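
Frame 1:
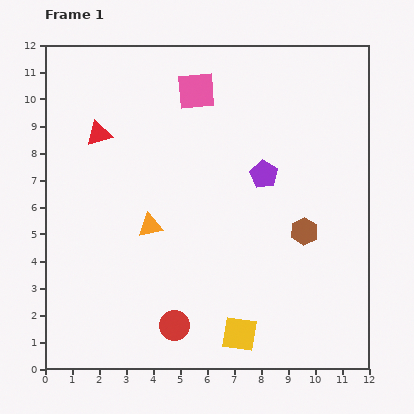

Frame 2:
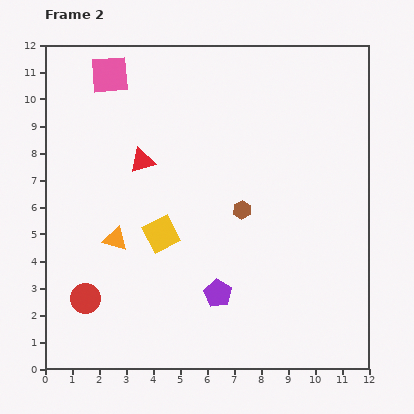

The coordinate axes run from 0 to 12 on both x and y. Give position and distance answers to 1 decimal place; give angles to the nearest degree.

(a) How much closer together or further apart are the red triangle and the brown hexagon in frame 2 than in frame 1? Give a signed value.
-4.3

Distance in frame 1: 8.4. Distance in frame 2: 4.1.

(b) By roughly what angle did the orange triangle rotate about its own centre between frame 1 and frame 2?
25° clockwise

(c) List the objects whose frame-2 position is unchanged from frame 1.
none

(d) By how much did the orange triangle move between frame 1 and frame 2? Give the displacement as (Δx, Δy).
(-1.3, -0.5)

The orange triangle was at (3.9, 5.3) in frame 1 and (2.6, 4.8) in frame 2.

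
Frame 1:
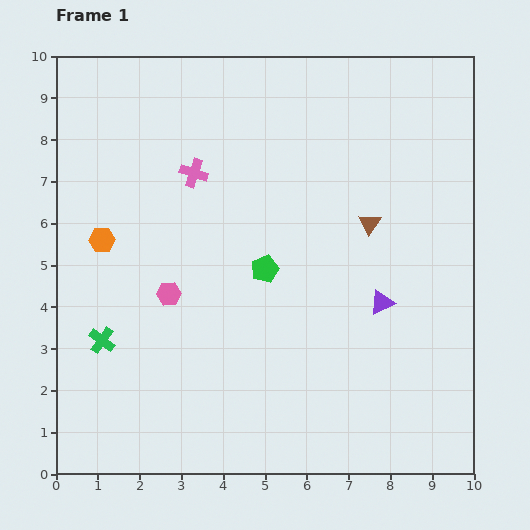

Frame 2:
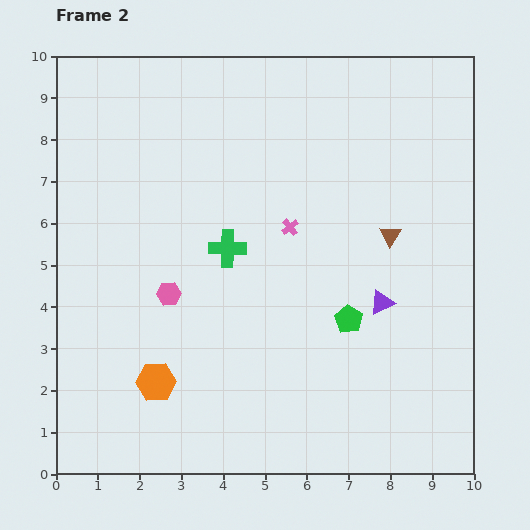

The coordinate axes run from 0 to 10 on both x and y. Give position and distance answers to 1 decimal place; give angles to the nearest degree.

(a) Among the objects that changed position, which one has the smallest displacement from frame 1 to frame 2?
the brown triangle

(moved 0.6)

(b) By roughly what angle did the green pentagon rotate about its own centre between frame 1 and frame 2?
19° counter-clockwise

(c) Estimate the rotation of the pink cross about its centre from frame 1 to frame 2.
34° clockwise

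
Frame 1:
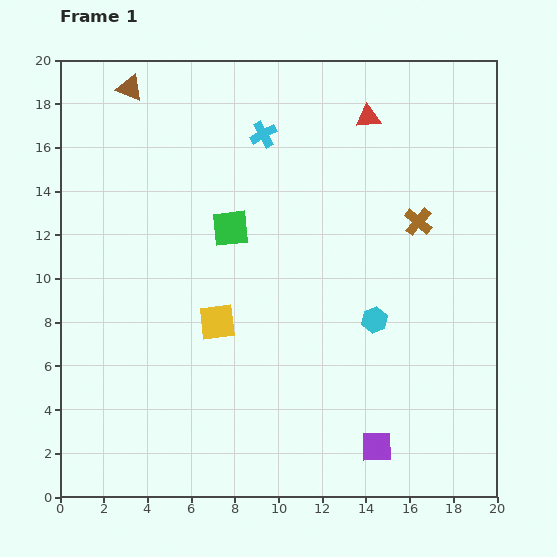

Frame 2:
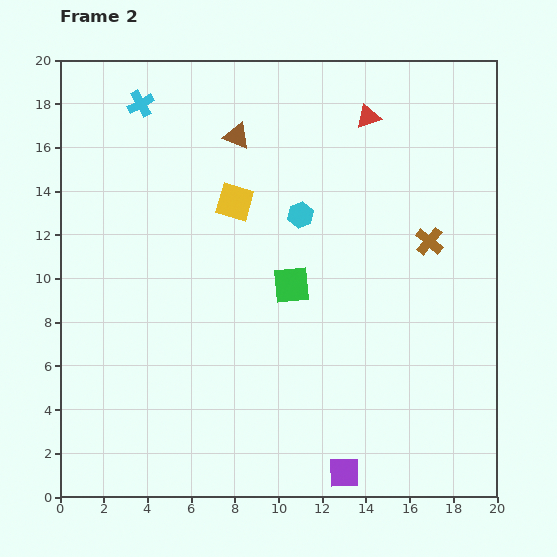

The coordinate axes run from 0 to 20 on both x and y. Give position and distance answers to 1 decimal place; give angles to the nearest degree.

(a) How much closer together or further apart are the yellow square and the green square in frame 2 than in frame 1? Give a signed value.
+0.3

Distance in frame 1: 4.3. Distance in frame 2: 4.6.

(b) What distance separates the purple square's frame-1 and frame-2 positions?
1.9

The purple square moved from (14.5, 2.3) to (13.0, 1.1), a distance of √(1.5² + 1.2²) ≈ 1.9.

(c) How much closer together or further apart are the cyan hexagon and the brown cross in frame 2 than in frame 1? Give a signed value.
+1.1

Distance in frame 1: 4.9. Distance in frame 2: 6.0.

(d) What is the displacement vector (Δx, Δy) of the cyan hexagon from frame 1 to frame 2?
(-3.4, 4.8)

The cyan hexagon was at (14.4, 8.1) in frame 1 and (11.0, 12.9) in frame 2.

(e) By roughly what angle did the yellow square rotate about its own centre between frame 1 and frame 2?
23° clockwise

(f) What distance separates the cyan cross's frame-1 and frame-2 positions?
5.8

The cyan cross moved from (9.3, 16.6) to (3.7, 18.0), a distance of √(5.6² + 1.4²) ≈ 5.8.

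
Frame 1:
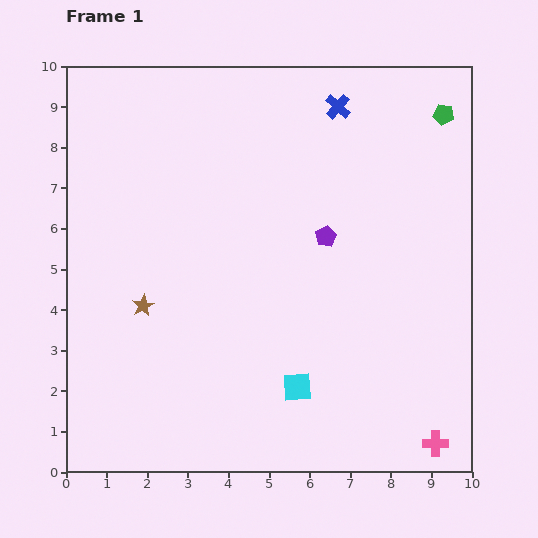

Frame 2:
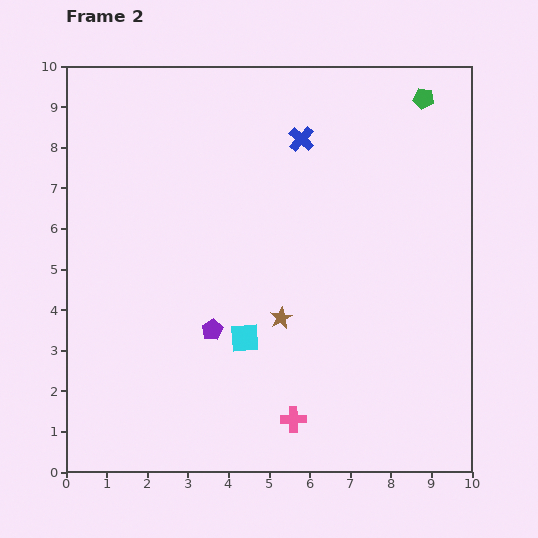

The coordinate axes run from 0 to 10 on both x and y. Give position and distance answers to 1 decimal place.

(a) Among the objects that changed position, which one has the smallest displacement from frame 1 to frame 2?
the green pentagon

(moved 0.6)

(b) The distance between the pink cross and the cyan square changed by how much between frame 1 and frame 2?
-1.4

Distance in frame 1: 3.7. Distance in frame 2: 2.3.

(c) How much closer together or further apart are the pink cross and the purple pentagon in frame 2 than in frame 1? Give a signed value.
-2.8

Distance in frame 1: 5.8. Distance in frame 2: 3.0.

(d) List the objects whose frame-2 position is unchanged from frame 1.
none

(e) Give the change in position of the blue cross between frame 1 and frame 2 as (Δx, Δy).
(-0.9, -0.8)

The blue cross was at (6.7, 9.0) in frame 1 and (5.8, 8.2) in frame 2.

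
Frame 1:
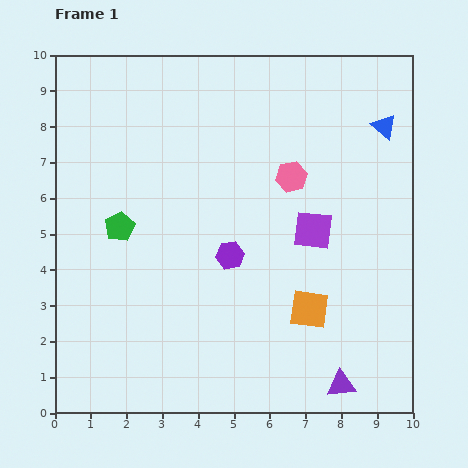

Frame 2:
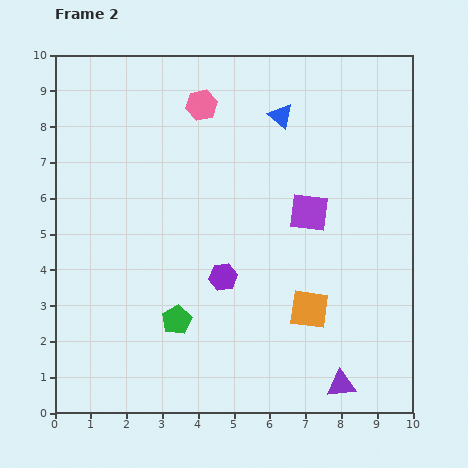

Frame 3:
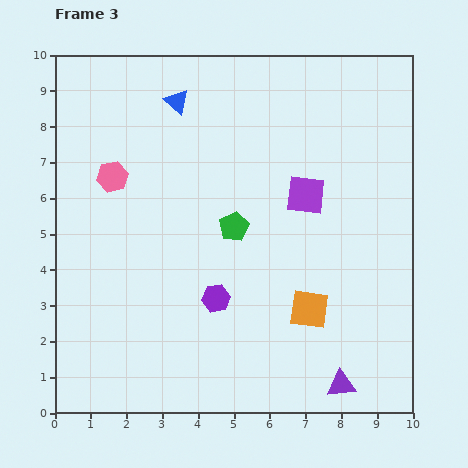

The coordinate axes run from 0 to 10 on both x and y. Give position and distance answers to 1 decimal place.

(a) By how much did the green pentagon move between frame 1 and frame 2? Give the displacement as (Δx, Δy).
(1.6, -2.6)

The green pentagon was at (1.8, 5.2) in frame 1 and (3.4, 2.6) in frame 2.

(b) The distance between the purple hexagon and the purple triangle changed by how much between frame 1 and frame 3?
-0.6

Distance in frame 1: 4.8. Distance in frame 3: 4.2.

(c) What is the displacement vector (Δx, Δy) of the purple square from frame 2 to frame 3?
(-0.1, 0.5)

The purple square was at (7.1, 5.6) in frame 2 and (7.0, 6.1) in frame 3.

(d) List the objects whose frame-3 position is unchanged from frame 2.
the purple triangle, the orange square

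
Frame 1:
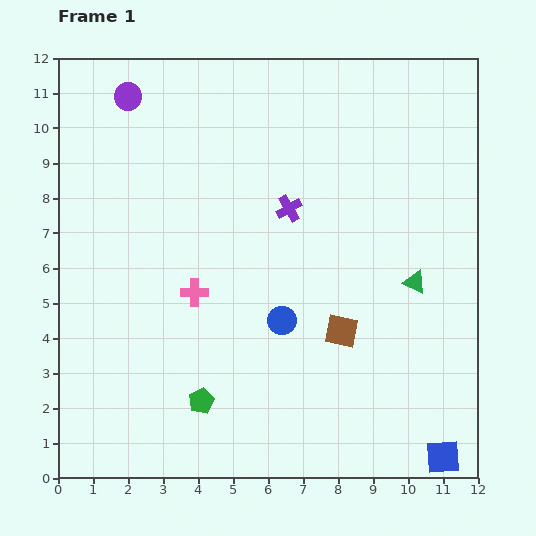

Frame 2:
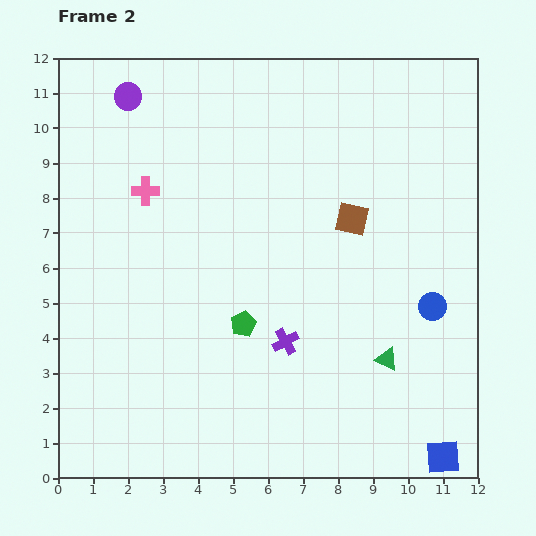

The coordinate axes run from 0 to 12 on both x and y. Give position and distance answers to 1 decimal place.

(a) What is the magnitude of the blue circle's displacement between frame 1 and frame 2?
4.3

The blue circle moved from (6.4, 4.5) to (10.7, 4.9), a distance of √(4.3² + 0.4²) ≈ 4.3.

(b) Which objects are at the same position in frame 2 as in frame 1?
the purple circle, the blue square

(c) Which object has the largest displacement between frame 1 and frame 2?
the blue circle

(moved 4.3; next 3.8)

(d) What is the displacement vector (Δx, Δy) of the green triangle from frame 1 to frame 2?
(-0.8, -2.2)

The green triangle was at (10.2, 5.6) in frame 1 and (9.4, 3.4) in frame 2.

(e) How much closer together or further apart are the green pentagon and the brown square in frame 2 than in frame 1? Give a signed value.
-0.2

Distance in frame 1: 4.5. Distance in frame 2: 4.3.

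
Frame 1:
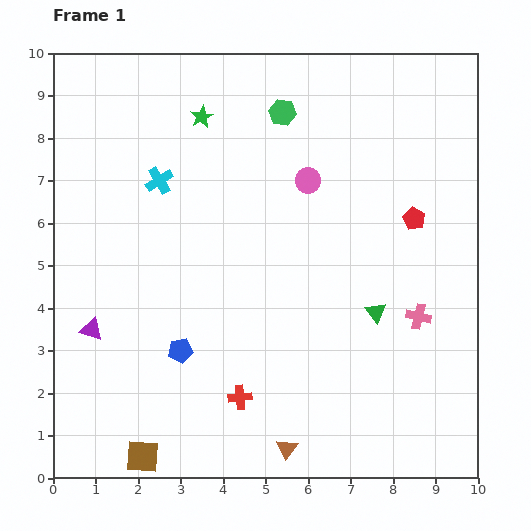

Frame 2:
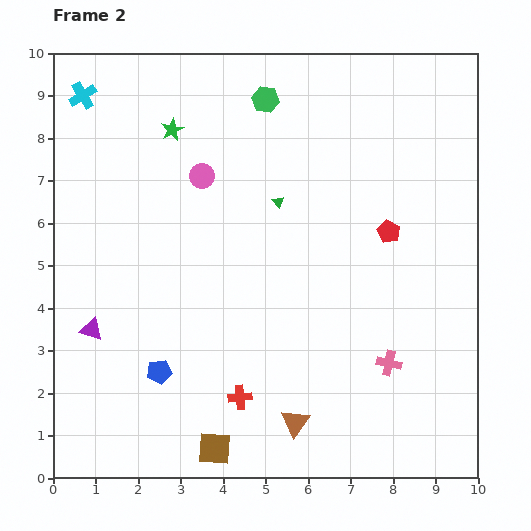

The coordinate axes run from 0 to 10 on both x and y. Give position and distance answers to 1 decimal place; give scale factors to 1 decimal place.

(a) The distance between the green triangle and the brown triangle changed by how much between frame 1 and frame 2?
+1.4

Distance in frame 1: 3.8. Distance in frame 2: 5.2.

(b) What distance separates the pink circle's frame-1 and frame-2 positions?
2.5

The pink circle moved from (6.0, 7.0) to (3.5, 7.1), a distance of √(2.5² + 0.1²) ≈ 2.5.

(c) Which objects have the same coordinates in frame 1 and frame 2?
the red cross, the purple triangle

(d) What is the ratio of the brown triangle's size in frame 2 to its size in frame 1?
1.4×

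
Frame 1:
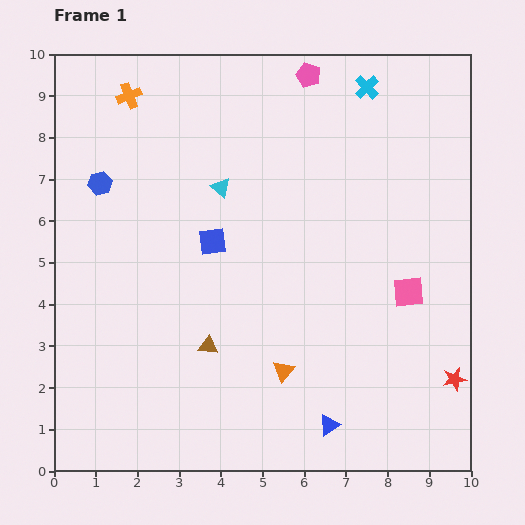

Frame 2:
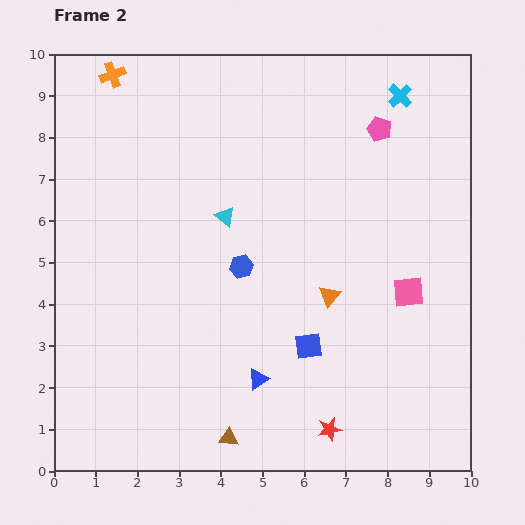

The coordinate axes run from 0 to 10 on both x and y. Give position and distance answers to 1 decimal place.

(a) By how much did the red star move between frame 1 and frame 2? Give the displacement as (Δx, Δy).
(-3.0, -1.2)

The red star was at (9.6, 2.2) in frame 1 and (6.6, 1.0) in frame 2.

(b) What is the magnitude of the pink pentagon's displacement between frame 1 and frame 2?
2.1

The pink pentagon moved from (6.1, 9.5) to (7.8, 8.2), a distance of √(1.7² + 1.3²) ≈ 2.1.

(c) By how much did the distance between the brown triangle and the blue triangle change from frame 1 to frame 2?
-1.9

Distance in frame 1: 3.5. Distance in frame 2: 1.6.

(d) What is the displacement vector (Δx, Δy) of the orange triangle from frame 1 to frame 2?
(1.1, 1.8)

The orange triangle was at (5.5, 2.4) in frame 1 and (6.6, 4.2) in frame 2.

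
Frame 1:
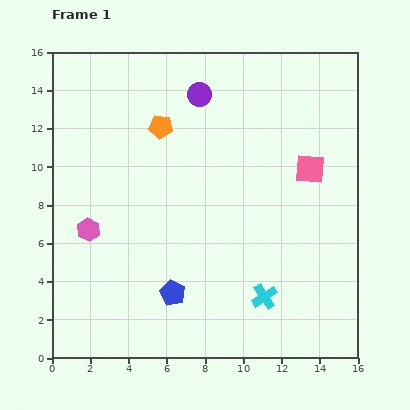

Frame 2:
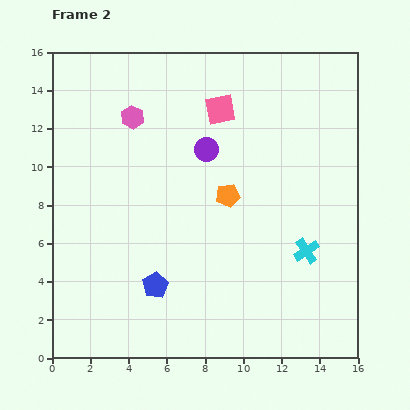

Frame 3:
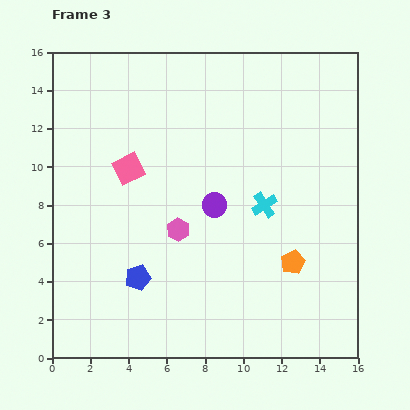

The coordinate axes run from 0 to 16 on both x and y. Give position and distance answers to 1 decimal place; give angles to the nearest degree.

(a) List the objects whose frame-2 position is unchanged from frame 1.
none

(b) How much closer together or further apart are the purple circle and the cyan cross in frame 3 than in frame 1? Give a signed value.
-8.5

Distance in frame 1: 11.1. Distance in frame 3: 2.6.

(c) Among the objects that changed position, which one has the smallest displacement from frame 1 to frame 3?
the blue pentagon

(moved 2.0)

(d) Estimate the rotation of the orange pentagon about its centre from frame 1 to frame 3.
31° counter-clockwise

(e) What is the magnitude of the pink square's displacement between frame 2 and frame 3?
5.7

The pink square moved from (8.8, 13.0) to (4.0, 9.9), a distance of √(4.8² + 3.1²) ≈ 5.7.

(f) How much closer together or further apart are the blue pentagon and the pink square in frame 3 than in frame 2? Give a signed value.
-4.1

Distance in frame 2: 9.8. Distance in frame 3: 5.7.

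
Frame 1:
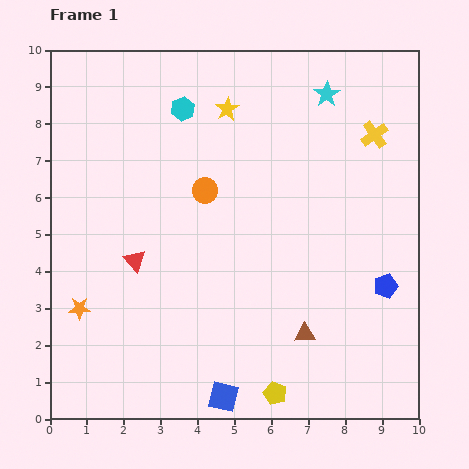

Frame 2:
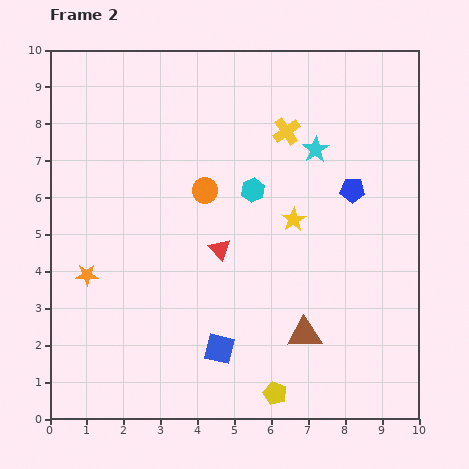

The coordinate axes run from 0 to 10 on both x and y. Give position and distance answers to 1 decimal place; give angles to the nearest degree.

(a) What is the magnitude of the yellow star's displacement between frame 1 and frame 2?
3.5

The yellow star moved from (4.8, 8.4) to (6.6, 5.4), a distance of √(1.8² + 3.0²) ≈ 3.5.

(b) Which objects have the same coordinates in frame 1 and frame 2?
the yellow pentagon, the orange circle, the brown triangle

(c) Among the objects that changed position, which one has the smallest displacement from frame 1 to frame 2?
the orange star

(moved 0.9)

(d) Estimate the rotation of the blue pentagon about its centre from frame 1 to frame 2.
20° clockwise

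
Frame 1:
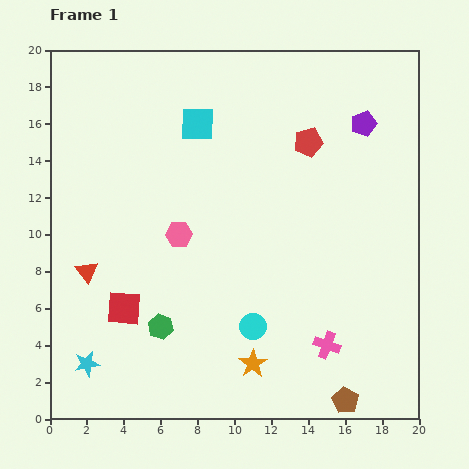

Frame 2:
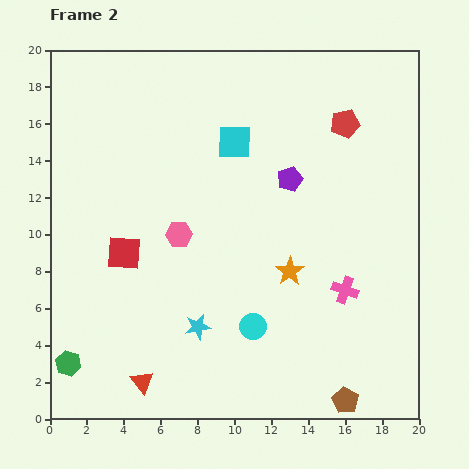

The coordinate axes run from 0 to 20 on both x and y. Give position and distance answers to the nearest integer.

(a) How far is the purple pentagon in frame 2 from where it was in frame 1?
5

The purple pentagon moved from (17, 16) to (13, 13), a distance of √(4² + 3²) ≈ 5.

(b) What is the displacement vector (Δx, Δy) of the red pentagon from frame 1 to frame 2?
(2, 1)

The red pentagon was at (14, 15) in frame 1 and (16, 16) in frame 2.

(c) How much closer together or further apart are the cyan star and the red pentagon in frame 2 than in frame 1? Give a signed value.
-3

Distance in frame 1: 17. Distance in frame 2: 14.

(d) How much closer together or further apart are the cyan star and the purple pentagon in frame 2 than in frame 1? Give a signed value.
-11

Distance in frame 1: 20. Distance in frame 2: 9.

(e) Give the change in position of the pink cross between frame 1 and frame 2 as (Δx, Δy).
(1, 3)

The pink cross was at (15, 4) in frame 1 and (16, 7) in frame 2.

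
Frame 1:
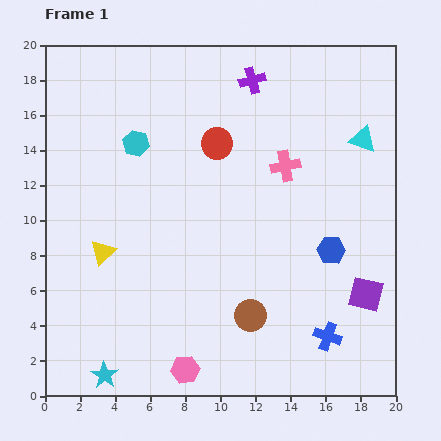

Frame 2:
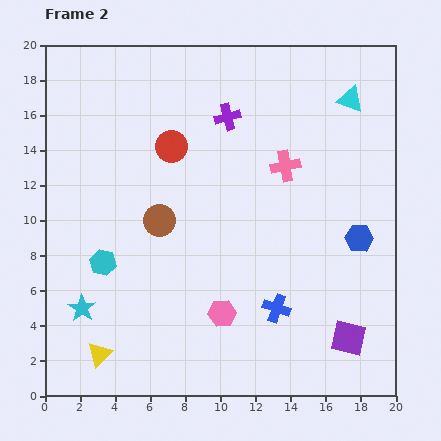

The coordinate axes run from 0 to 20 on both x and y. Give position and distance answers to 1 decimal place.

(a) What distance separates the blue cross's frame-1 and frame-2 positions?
3.3

The blue cross moved from (16.1, 3.4) to (13.2, 5.0), a distance of √(2.9² + 1.6²) ≈ 3.3.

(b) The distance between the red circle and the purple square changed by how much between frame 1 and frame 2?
+2.8

Distance in frame 1: 12.1. Distance in frame 2: 14.9.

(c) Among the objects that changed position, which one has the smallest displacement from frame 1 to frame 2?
the blue hexagon

(moved 1.7)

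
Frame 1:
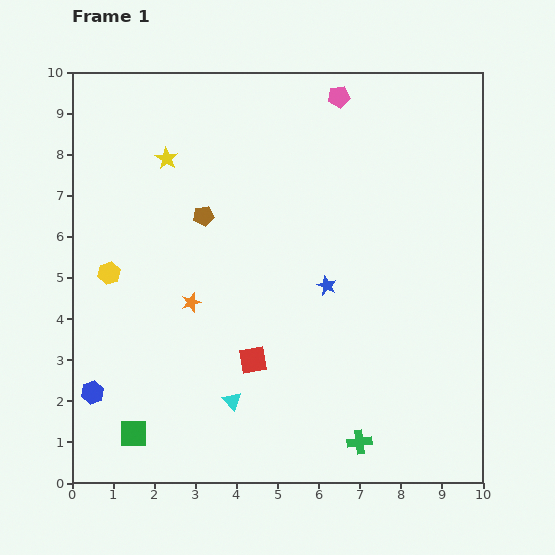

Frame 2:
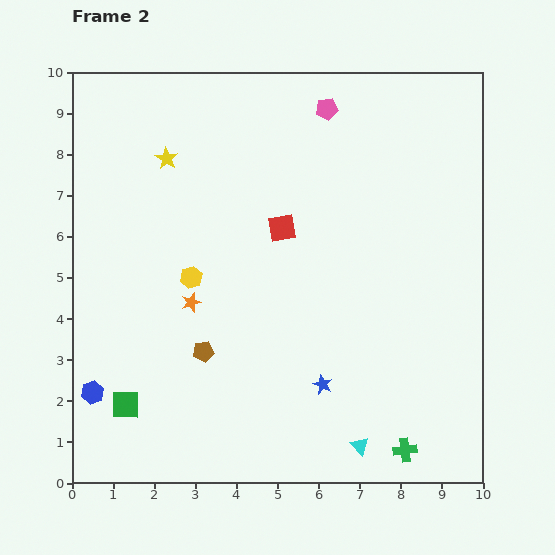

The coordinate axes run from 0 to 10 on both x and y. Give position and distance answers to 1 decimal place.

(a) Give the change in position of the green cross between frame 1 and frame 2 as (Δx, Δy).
(1.1, -0.2)

The green cross was at (7.0, 1.0) in frame 1 and (8.1, 0.8) in frame 2.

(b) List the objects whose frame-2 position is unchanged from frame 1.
the orange star, the yellow star, the blue hexagon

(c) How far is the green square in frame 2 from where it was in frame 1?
0.7

The green square moved from (1.5, 1.2) to (1.3, 1.9), a distance of √(0.2² + 0.7²) ≈ 0.7.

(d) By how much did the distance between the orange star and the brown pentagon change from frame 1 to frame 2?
-0.9

Distance in frame 1: 2.1. Distance in frame 2: 1.2.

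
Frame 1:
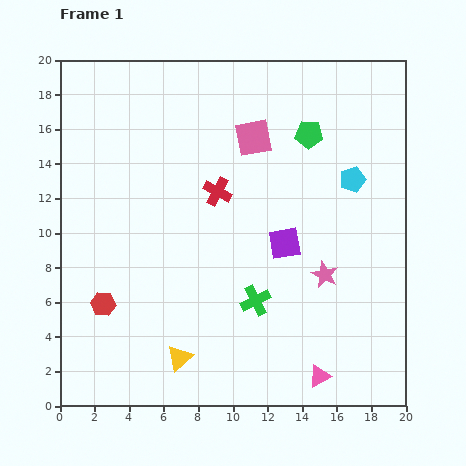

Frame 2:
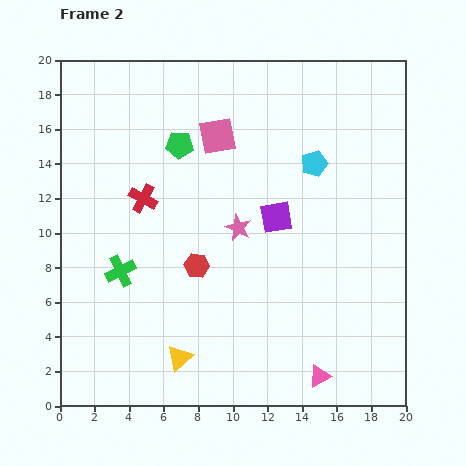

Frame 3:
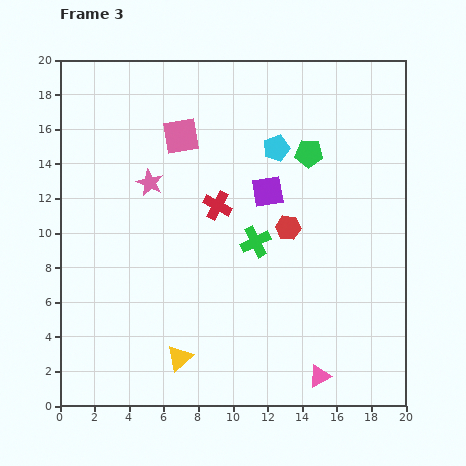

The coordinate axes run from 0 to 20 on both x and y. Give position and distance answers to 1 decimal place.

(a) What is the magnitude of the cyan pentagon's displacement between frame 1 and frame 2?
2.4

The cyan pentagon moved from (16.9, 13.1) to (14.7, 14.0), a distance of √(2.2² + 0.9²) ≈ 2.4.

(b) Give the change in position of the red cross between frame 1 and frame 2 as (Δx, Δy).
(-4.3, -0.4)

The red cross was at (9.1, 12.4) in frame 1 and (4.8, 12.0) in frame 2.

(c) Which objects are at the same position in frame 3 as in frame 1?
the pink triangle, the yellow triangle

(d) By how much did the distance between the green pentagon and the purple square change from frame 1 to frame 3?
-3.2

Distance in frame 1: 6.5. Distance in frame 3: 3.3.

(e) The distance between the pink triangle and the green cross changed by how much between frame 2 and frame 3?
-4.4

Distance in frame 2: 13.0. Distance in frame 3: 8.6.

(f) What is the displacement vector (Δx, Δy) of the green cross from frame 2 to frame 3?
(7.8, 1.7)

The green cross was at (3.5, 7.8) in frame 2 and (11.3, 9.5) in frame 3.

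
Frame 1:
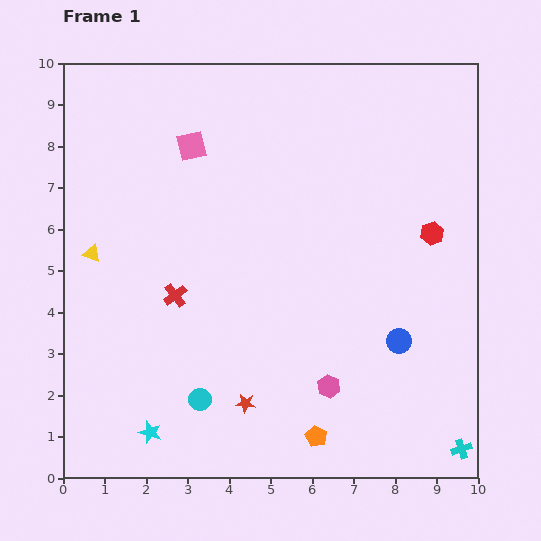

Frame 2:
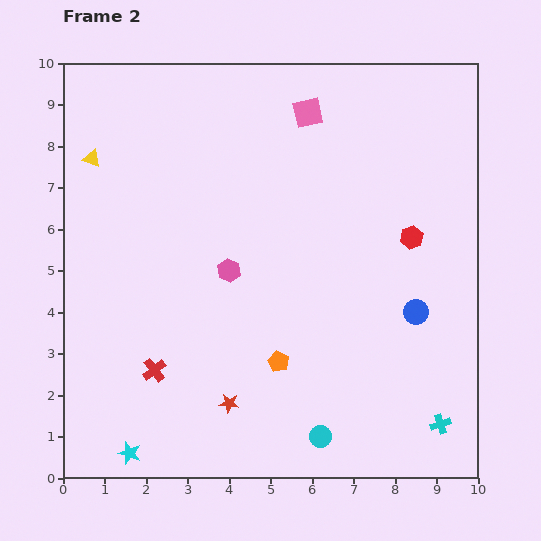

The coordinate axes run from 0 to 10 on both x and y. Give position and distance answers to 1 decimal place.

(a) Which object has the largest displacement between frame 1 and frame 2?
the pink hexagon

(moved 3.7; next 3.0)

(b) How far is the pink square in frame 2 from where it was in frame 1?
2.9

The pink square moved from (3.1, 8.0) to (5.9, 8.8), a distance of √(2.8² + 0.8²) ≈ 2.9.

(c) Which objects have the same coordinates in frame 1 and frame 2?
none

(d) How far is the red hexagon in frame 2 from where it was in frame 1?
0.5

The red hexagon moved from (8.9, 5.9) to (8.4, 5.8), a distance of √(0.5² + 0.1²) ≈ 0.5.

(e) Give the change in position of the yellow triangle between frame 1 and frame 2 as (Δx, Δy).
(0.0, 2.3)

The yellow triangle was at (0.7, 5.4) in frame 1 and (0.7, 7.7) in frame 2.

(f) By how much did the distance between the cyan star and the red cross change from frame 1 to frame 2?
-1.3

Distance in frame 1: 3.4. Distance in frame 2: 2.1.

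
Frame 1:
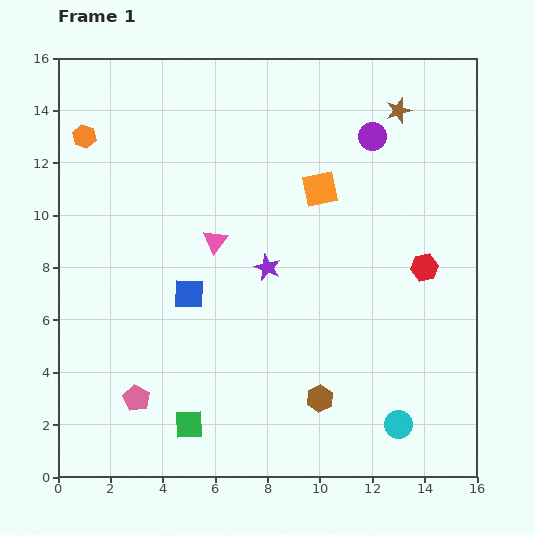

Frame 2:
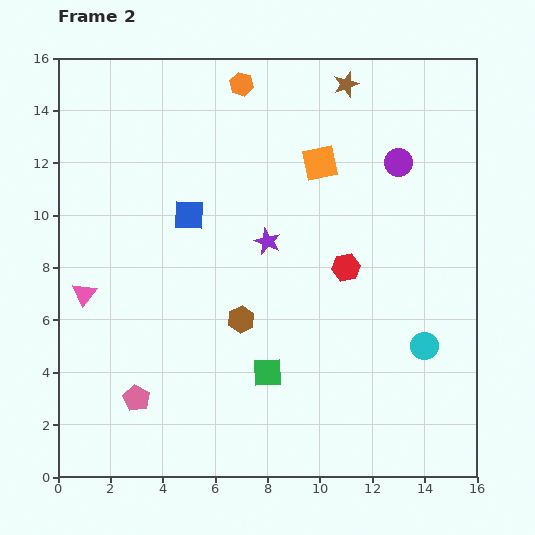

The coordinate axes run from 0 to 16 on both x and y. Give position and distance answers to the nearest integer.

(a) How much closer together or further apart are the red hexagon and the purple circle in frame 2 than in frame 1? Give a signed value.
-1

Distance in frame 1: 5. Distance in frame 2: 4.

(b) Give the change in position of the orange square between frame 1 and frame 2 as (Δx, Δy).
(0, 1)

The orange square was at (10, 11) in frame 1 and (10, 12) in frame 2.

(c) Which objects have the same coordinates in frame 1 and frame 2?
the pink pentagon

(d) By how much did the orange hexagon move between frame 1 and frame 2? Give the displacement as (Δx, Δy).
(6, 2)

The orange hexagon was at (1, 13) in frame 1 and (7, 15) in frame 2.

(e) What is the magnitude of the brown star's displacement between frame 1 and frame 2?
2

The brown star moved from (13, 14) to (11, 15), a distance of √(2² + 1²) ≈ 2.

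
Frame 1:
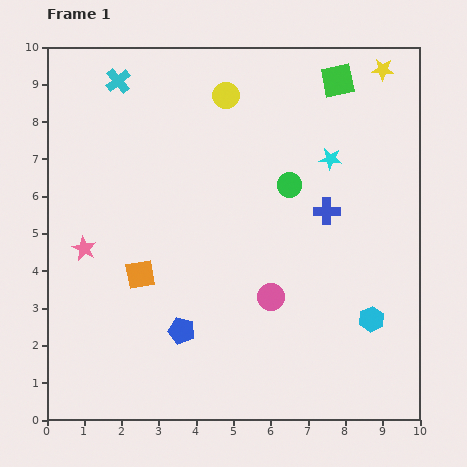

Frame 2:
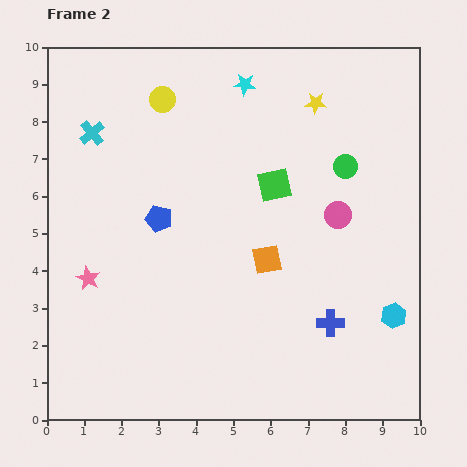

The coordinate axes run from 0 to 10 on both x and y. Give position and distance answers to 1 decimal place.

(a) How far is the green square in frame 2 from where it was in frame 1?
3.3

The green square moved from (7.8, 9.1) to (6.1, 6.3), a distance of √(1.7² + 2.8²) ≈ 3.3.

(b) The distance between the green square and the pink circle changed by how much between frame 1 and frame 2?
-4.2

Distance in frame 1: 6.1. Distance in frame 2: 1.9.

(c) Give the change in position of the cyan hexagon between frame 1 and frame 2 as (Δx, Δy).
(0.6, 0.1)

The cyan hexagon was at (8.7, 2.7) in frame 1 and (9.3, 2.8) in frame 2.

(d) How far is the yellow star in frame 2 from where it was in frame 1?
2.0

The yellow star moved from (9.0, 9.4) to (7.2, 8.5), a distance of √(1.8² + 0.9²) ≈ 2.0.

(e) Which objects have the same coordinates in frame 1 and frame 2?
none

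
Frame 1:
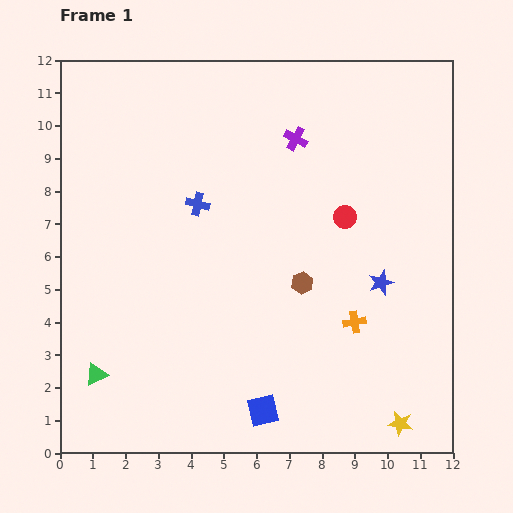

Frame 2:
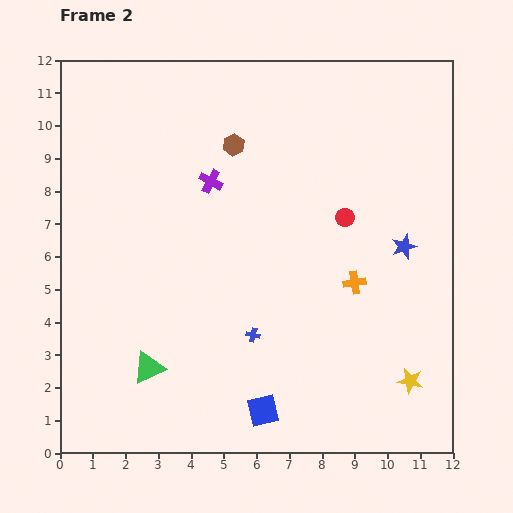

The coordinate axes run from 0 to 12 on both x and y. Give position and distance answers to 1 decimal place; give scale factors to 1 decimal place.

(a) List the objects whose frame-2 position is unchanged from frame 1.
the red circle, the blue square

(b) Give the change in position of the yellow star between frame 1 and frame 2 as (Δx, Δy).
(0.3, 1.3)

The yellow star was at (10.4, 0.9) in frame 1 and (10.7, 2.2) in frame 2.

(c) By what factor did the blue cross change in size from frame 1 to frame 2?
0.6×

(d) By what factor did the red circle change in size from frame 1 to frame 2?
0.8×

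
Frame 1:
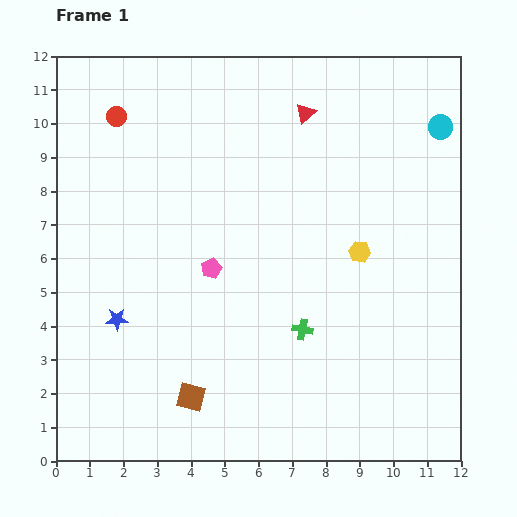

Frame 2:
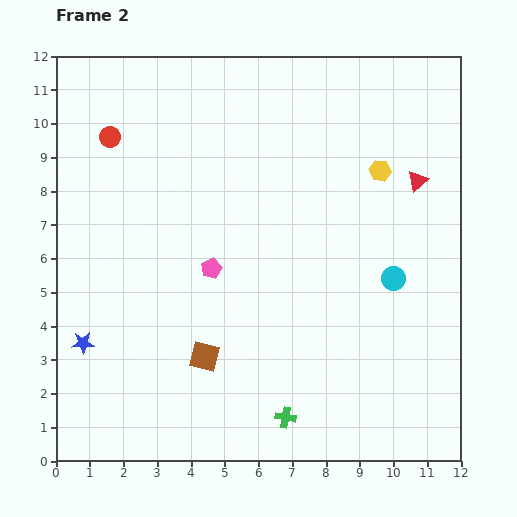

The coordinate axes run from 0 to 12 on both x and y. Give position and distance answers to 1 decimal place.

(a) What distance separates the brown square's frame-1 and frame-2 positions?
1.3

The brown square moved from (4.0, 1.9) to (4.4, 3.1), a distance of √(0.4² + 1.2²) ≈ 1.3.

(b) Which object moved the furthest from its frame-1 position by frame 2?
the cyan circle

(moved 4.7; next 3.9)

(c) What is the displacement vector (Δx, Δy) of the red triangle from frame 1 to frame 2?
(3.3, -2.0)

The red triangle was at (7.4, 10.3) in frame 1 and (10.7, 8.3) in frame 2.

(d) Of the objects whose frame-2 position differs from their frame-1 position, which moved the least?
the red circle

(moved 0.6)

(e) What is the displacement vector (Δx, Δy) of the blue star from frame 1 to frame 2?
(-1.0, -0.7)

The blue star was at (1.8, 4.2) in frame 1 and (0.8, 3.5) in frame 2.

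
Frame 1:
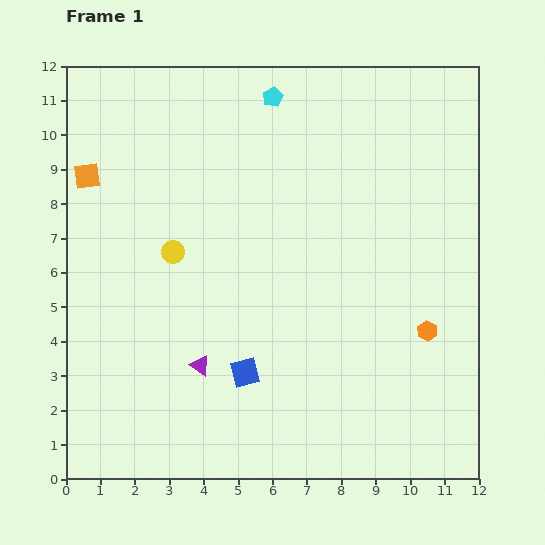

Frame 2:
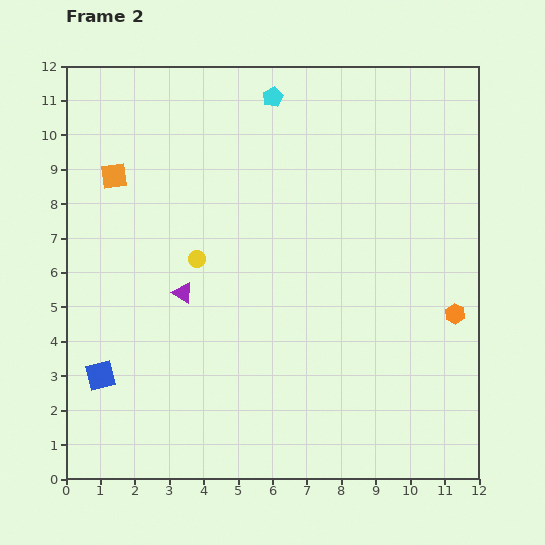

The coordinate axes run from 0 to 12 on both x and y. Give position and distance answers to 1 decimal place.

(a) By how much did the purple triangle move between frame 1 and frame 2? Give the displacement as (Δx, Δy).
(-0.5, 2.1)

The purple triangle was at (3.9, 3.3) in frame 1 and (3.4, 5.4) in frame 2.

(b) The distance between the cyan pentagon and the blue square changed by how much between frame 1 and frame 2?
+1.5

Distance in frame 1: 8.0. Distance in frame 2: 9.5.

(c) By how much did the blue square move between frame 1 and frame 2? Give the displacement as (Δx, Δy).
(-4.2, -0.1)

The blue square was at (5.2, 3.1) in frame 1 and (1.0, 3.0) in frame 2.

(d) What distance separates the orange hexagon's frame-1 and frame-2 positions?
0.9

The orange hexagon moved from (10.5, 4.3) to (11.3, 4.8), a distance of √(0.8² + 0.5²) ≈ 0.9.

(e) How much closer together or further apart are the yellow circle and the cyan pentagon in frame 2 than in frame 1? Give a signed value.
-0.2

Distance in frame 1: 5.4. Distance in frame 2: 5.2.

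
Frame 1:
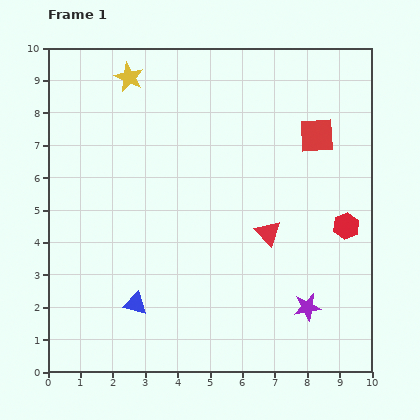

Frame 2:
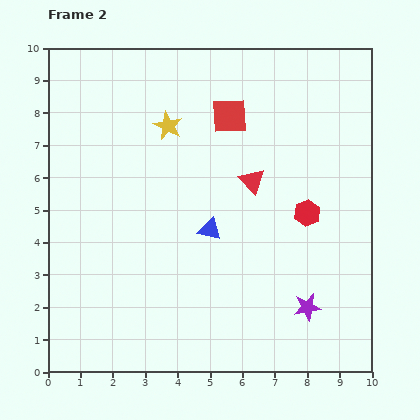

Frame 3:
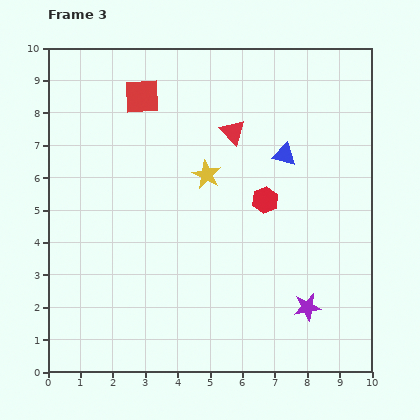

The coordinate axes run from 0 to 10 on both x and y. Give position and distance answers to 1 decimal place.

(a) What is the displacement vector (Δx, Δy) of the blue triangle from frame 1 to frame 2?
(2.3, 2.3)

The blue triangle was at (2.7, 2.1) in frame 1 and (5.0, 4.4) in frame 2.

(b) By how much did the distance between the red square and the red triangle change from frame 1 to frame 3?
-0.4

Distance in frame 1: 3.4. Distance in frame 3: 3.0.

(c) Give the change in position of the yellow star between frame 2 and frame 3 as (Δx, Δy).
(1.2, -1.5)

The yellow star was at (3.7, 7.6) in frame 2 and (4.9, 6.1) in frame 3.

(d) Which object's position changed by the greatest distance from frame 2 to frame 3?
the blue triangle

(moved 3.3; next 2.8)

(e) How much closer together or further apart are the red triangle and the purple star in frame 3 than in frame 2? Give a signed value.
+1.6

Distance in frame 2: 4.3. Distance in frame 3: 5.9.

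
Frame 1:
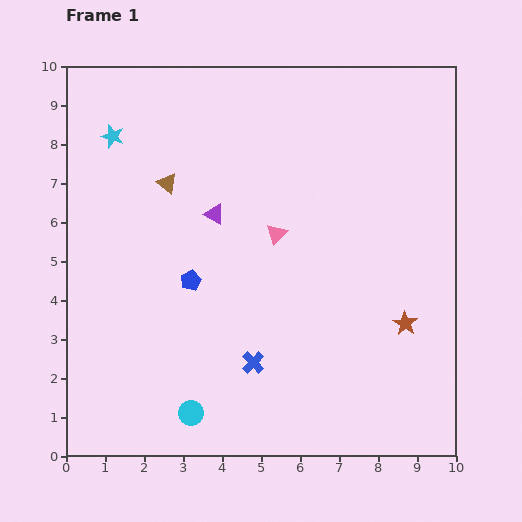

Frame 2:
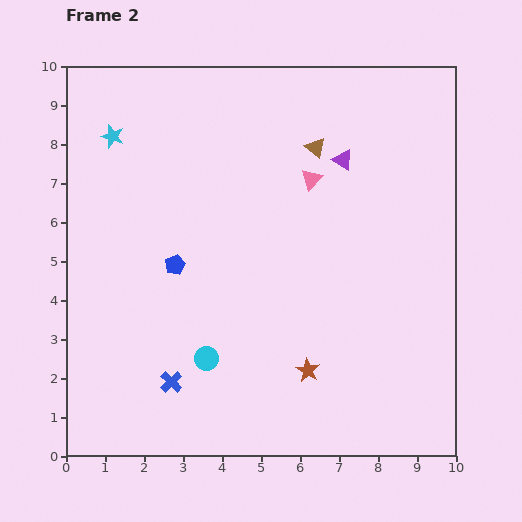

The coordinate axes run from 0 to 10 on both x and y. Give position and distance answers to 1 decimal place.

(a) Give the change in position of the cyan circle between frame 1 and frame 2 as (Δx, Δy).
(0.4, 1.4)

The cyan circle was at (3.2, 1.1) in frame 1 and (3.6, 2.5) in frame 2.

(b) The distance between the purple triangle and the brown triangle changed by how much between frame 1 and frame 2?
-0.6

Distance in frame 1: 1.4. Distance in frame 2: 0.8.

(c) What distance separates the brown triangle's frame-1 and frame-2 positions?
3.9

The brown triangle moved from (2.6, 7.0) to (6.4, 7.9), a distance of √(3.8² + 0.9²) ≈ 3.9.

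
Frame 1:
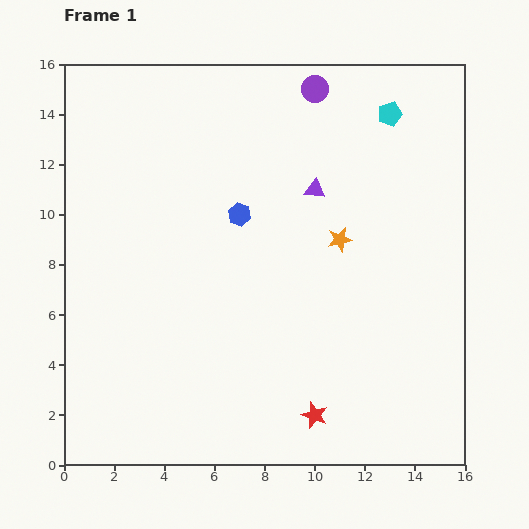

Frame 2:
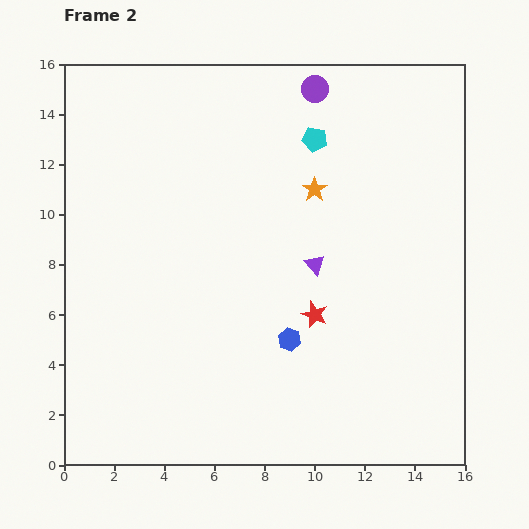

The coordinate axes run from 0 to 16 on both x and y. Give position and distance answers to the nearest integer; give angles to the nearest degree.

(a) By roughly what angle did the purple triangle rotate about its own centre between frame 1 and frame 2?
41° clockwise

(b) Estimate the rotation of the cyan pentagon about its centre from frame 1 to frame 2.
27° clockwise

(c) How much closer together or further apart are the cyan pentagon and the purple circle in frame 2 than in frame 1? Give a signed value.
-1

Distance in frame 1: 3. Distance in frame 2: 2.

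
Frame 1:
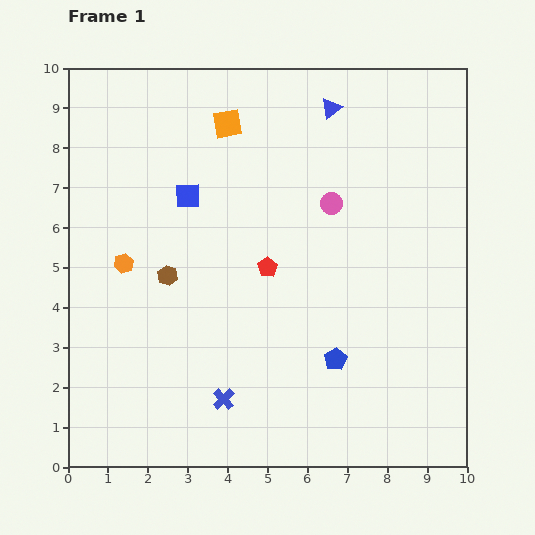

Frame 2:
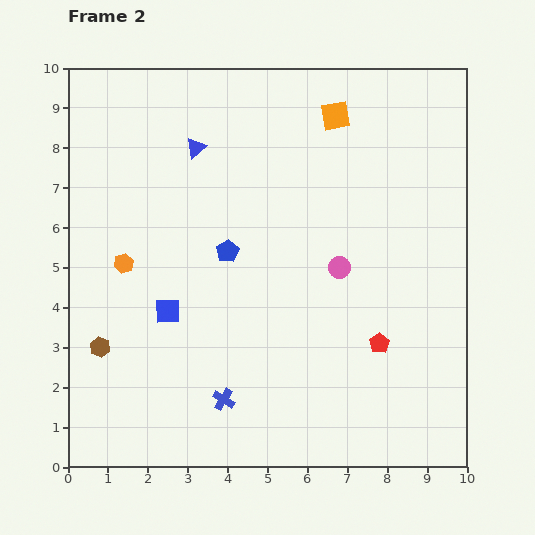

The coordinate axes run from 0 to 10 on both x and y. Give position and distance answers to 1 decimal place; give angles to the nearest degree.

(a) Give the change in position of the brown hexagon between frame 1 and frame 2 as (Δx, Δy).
(-1.7, -1.8)

The brown hexagon was at (2.5, 4.8) in frame 1 and (0.8, 3.0) in frame 2.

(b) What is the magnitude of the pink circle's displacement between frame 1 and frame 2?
1.6

The pink circle moved from (6.6, 6.6) to (6.8, 5.0), a distance of √(0.2² + 1.6²) ≈ 1.6.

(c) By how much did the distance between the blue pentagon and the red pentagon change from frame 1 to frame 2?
+1.5

Distance in frame 1: 2.9. Distance in frame 2: 4.4.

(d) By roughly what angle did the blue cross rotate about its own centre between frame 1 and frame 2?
15° counter-clockwise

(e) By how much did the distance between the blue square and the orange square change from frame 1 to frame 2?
+4.4

Distance in frame 1: 2.1. Distance in frame 2: 6.5.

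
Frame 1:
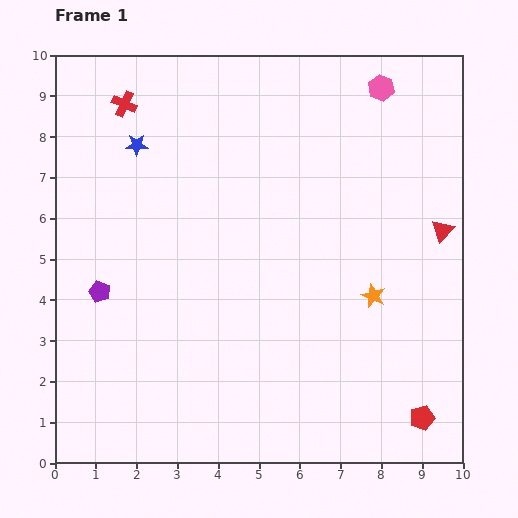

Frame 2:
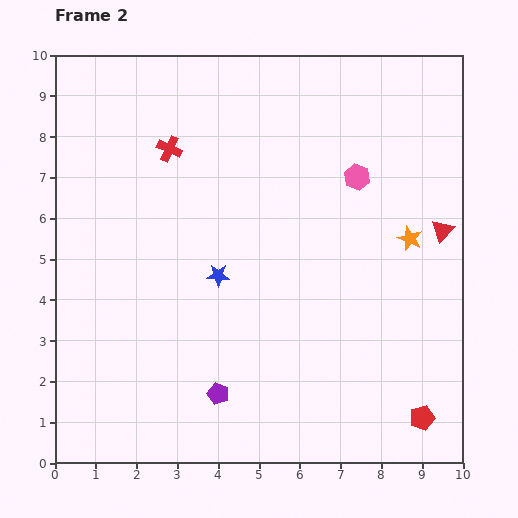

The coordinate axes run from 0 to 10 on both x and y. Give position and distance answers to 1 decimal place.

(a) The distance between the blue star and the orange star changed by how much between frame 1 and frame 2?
-2.1

Distance in frame 1: 6.9. Distance in frame 2: 4.8.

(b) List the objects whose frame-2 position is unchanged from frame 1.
the red triangle, the red pentagon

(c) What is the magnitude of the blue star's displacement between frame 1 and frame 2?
3.8

The blue star moved from (2.0, 7.8) to (4.0, 4.6), a distance of √(2.0² + 3.2²) ≈ 3.8.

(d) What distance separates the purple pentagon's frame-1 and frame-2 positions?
3.8

The purple pentagon moved from (1.1, 4.2) to (4.0, 1.7), a distance of √(2.9² + 2.5²) ≈ 3.8.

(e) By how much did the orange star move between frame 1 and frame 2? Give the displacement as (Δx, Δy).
(0.9, 1.4)

The orange star was at (7.8, 4.1) in frame 1 and (8.7, 5.5) in frame 2.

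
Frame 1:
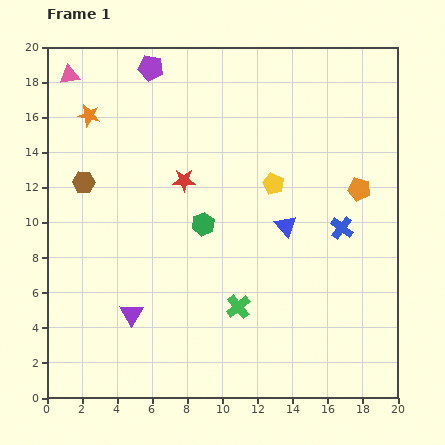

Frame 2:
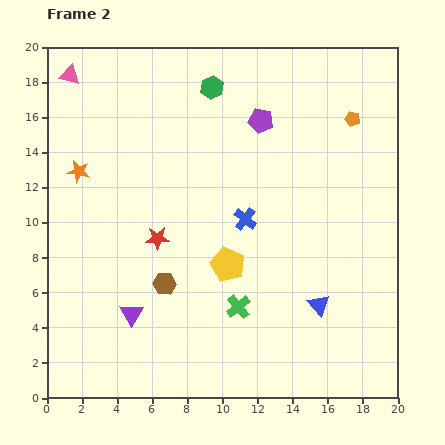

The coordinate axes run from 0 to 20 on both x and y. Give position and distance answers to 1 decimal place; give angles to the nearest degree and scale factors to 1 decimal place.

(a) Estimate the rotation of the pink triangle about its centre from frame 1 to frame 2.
24° clockwise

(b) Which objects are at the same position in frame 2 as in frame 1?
the pink triangle, the purple triangle, the green cross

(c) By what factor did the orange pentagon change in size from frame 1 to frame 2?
0.6×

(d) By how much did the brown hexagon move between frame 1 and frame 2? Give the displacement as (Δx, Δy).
(4.6, -5.8)

The brown hexagon was at (2.1, 12.3) in frame 1 and (6.7, 6.5) in frame 2.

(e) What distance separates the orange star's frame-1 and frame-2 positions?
3.3

The orange star moved from (2.4, 16.1) to (1.8, 12.9), a distance of √(0.6² + 3.2²) ≈ 3.3.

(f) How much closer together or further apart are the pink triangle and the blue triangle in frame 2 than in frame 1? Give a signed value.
+4.3

Distance in frame 1: 15.0. Distance in frame 2: 19.3.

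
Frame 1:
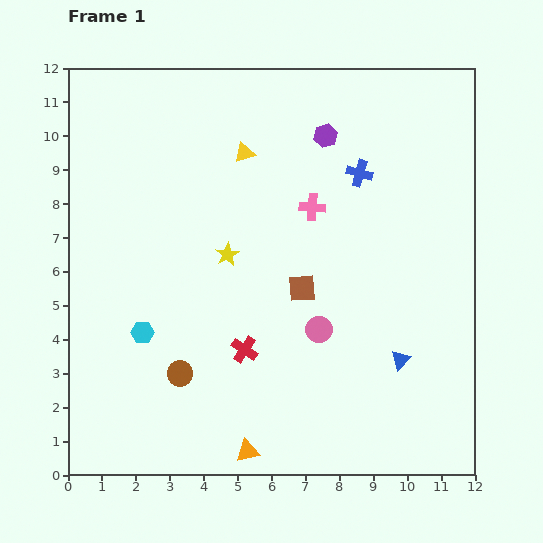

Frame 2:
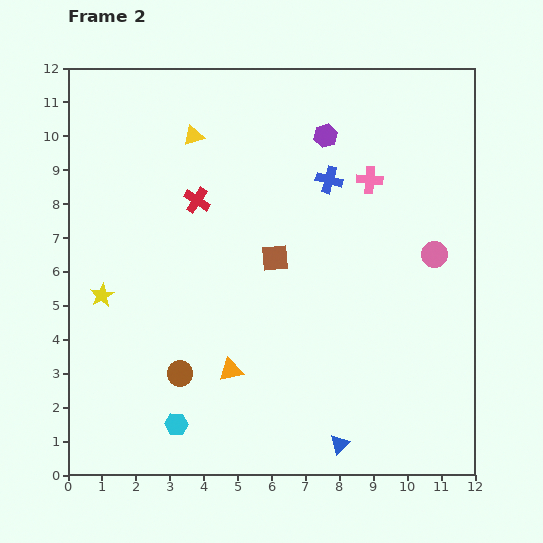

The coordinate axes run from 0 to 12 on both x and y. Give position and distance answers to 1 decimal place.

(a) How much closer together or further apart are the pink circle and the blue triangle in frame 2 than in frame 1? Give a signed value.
+3.7

Distance in frame 1: 2.6. Distance in frame 2: 6.3.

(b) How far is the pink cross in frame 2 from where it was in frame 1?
1.9

The pink cross moved from (7.2, 7.9) to (8.9, 8.7), a distance of √(1.7² + 0.8²) ≈ 1.9.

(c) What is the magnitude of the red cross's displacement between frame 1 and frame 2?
4.6

The red cross moved from (5.2, 3.7) to (3.8, 8.1), a distance of √(1.4² + 4.4²) ≈ 4.6.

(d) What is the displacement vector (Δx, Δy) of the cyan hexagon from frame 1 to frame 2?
(1.0, -2.7)

The cyan hexagon was at (2.2, 4.2) in frame 1 and (3.2, 1.5) in frame 2.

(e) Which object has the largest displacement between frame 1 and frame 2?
the red cross

(moved 4.6; next 4.0)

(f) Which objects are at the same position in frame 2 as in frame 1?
the purple hexagon, the brown circle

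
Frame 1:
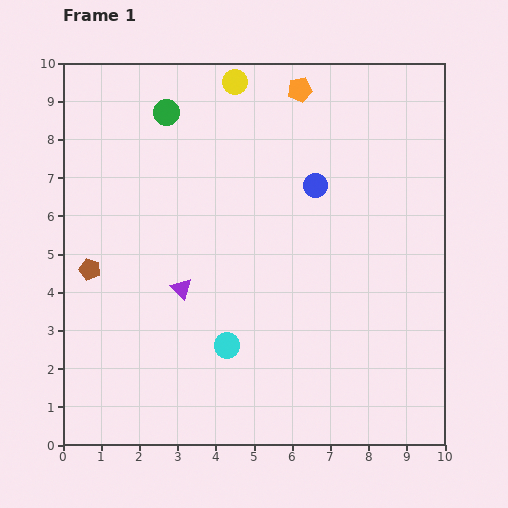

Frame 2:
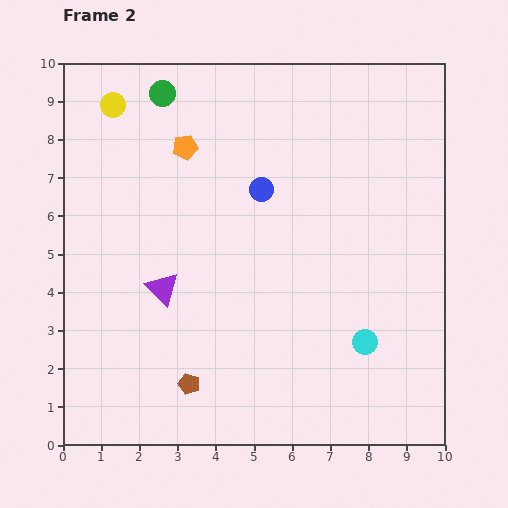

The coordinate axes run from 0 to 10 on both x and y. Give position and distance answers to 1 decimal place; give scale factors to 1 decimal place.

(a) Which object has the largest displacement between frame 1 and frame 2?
the brown pentagon

(moved 4.0; next 3.6)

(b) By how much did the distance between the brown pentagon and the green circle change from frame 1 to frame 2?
+3.0

Distance in frame 1: 4.6. Distance in frame 2: 7.6.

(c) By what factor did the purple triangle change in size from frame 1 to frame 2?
1.5×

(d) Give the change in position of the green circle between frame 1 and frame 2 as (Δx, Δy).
(-0.1, 0.5)

The green circle was at (2.7, 8.7) in frame 1 and (2.6, 9.2) in frame 2.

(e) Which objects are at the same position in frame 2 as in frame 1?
none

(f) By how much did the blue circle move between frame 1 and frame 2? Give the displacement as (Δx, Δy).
(-1.4, -0.1)

The blue circle was at (6.6, 6.8) in frame 1 and (5.2, 6.7) in frame 2.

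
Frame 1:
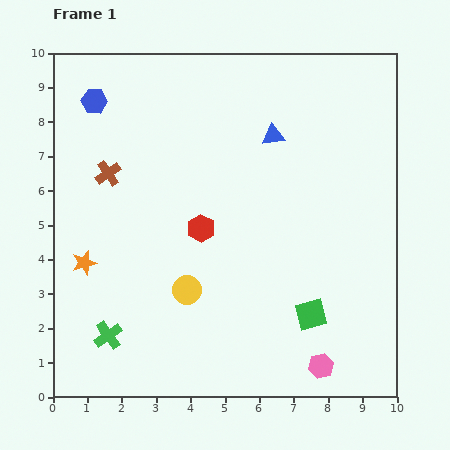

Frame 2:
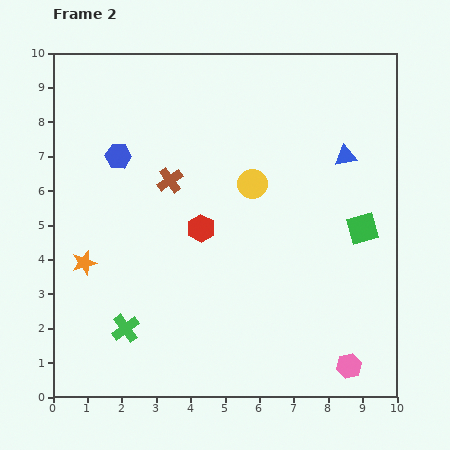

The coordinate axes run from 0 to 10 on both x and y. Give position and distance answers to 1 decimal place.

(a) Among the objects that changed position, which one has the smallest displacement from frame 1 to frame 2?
the green cross

(moved 0.5)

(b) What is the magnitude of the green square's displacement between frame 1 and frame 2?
2.9

The green square moved from (7.5, 2.4) to (9.0, 4.9), a distance of √(1.5² + 2.5²) ≈ 2.9.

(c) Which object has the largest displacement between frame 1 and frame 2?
the yellow circle

(moved 3.6; next 2.9)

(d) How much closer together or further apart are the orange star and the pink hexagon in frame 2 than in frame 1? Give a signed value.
+0.8

Distance in frame 1: 7.5. Distance in frame 2: 8.3.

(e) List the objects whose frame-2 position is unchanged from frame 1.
the red hexagon, the orange star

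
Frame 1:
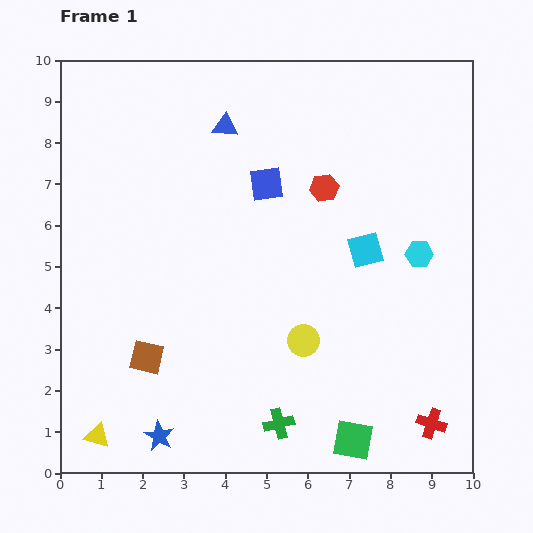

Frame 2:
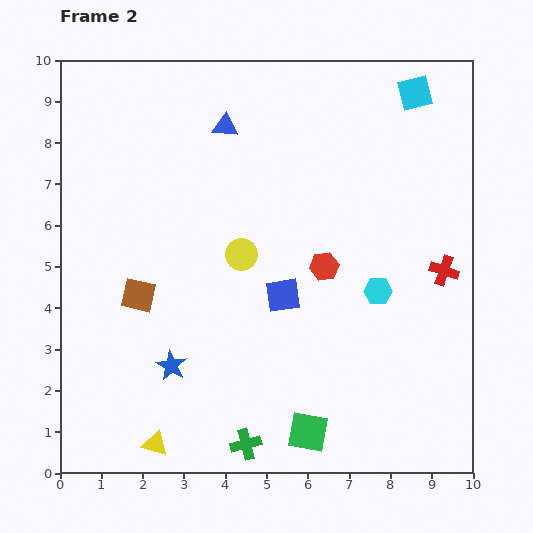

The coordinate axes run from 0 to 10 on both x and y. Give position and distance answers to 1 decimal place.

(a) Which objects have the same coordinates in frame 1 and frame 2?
the blue triangle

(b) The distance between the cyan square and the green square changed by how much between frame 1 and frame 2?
+4.0

Distance in frame 1: 4.6. Distance in frame 2: 8.6.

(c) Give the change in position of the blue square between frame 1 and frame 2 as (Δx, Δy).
(0.4, -2.7)

The blue square was at (5.0, 7.0) in frame 1 and (5.4, 4.3) in frame 2.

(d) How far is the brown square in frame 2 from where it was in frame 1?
1.5

The brown square moved from (2.1, 2.8) to (1.9, 4.3), a distance of √(0.2² + 1.5²) ≈ 1.5.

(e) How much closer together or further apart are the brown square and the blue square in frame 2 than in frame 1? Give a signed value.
-1.6

Distance in frame 1: 5.1. Distance in frame 2: 3.5.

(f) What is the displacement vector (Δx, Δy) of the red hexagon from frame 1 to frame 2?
(0.0, -1.9)

The red hexagon was at (6.4, 6.9) in frame 1 and (6.4, 5.0) in frame 2.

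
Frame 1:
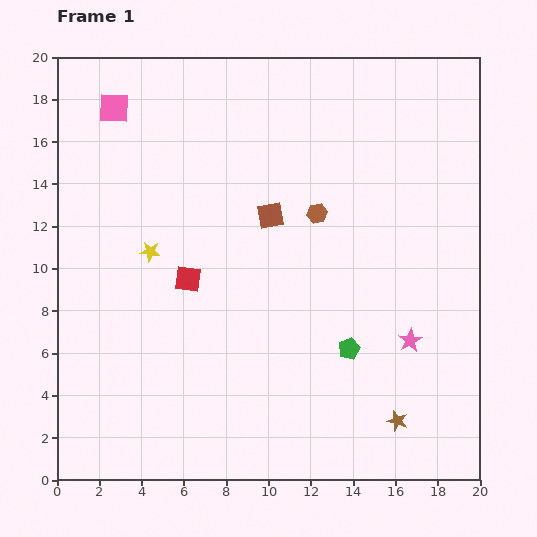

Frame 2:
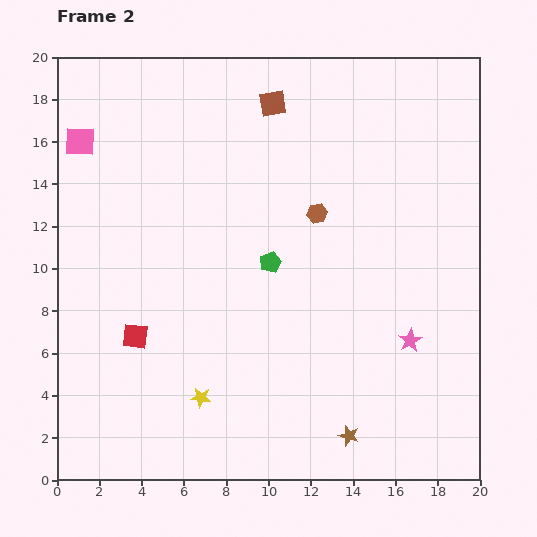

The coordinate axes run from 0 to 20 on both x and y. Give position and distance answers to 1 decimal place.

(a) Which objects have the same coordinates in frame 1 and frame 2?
the pink star, the brown hexagon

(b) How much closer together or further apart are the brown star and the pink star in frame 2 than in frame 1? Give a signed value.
+1.6

Distance in frame 1: 3.8. Distance in frame 2: 5.4.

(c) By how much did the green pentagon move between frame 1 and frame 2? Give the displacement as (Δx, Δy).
(-3.7, 4.1)

The green pentagon was at (13.8, 6.2) in frame 1 and (10.1, 10.3) in frame 2.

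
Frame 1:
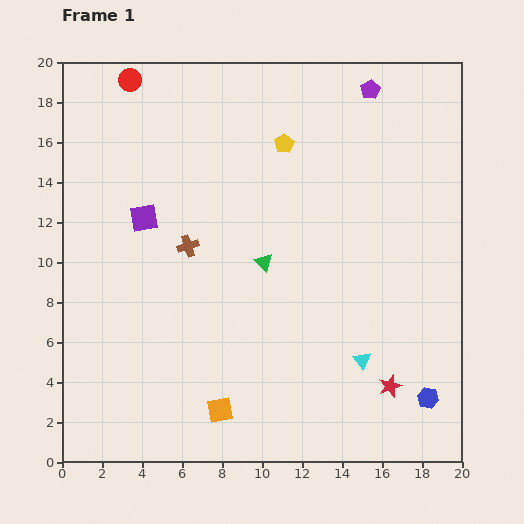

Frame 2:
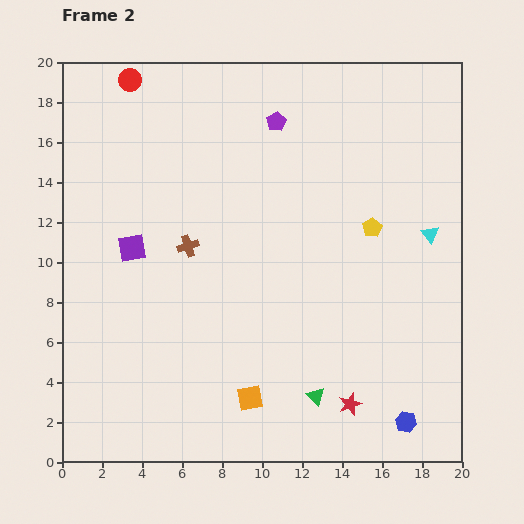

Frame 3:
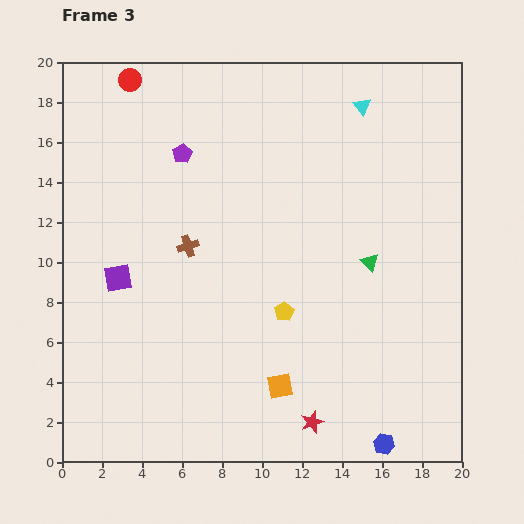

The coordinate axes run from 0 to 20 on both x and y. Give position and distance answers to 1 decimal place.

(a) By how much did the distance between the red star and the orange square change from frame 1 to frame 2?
-3.6

Distance in frame 1: 8.6. Distance in frame 2: 5.0.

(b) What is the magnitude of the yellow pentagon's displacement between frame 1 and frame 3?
8.4

The yellow pentagon moved from (11.1, 15.9) to (11.1, 7.5), a distance of √(0.0² + 8.4²) ≈ 8.4.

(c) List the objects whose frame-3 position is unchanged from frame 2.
the red circle, the brown cross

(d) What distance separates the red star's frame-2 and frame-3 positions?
2.1

The red star moved from (14.4, 2.9) to (12.5, 2.0), a distance of √(1.9² + 0.9²) ≈ 2.1.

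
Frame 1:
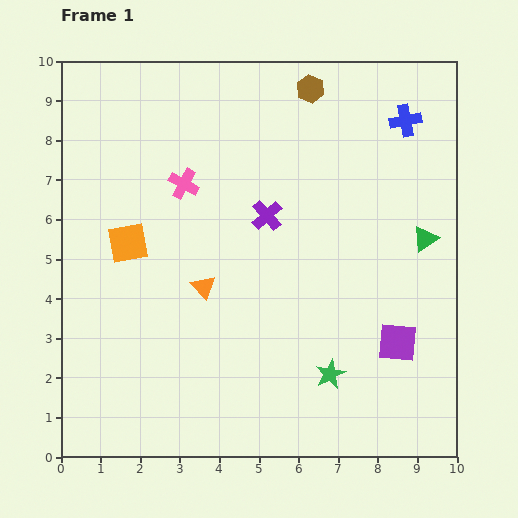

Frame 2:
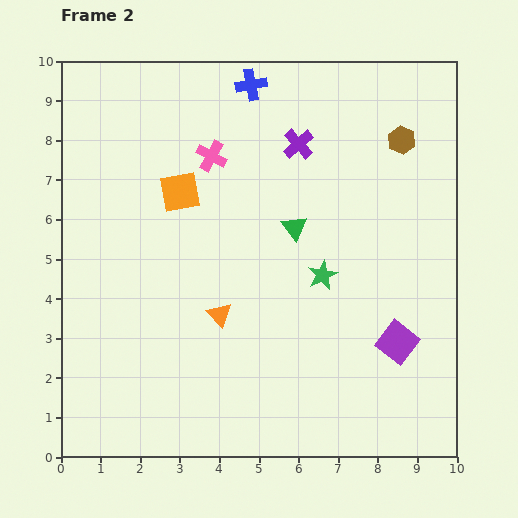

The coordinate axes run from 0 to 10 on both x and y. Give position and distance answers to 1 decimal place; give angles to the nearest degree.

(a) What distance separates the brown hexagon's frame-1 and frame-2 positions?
2.6

The brown hexagon moved from (6.3, 9.3) to (8.6, 8.0), a distance of √(2.3² + 1.3²) ≈ 2.6.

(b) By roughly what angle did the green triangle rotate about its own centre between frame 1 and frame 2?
32° counter-clockwise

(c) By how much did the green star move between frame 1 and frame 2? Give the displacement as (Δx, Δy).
(-0.2, 2.5)

The green star was at (6.8, 2.1) in frame 1 and (6.6, 4.6) in frame 2.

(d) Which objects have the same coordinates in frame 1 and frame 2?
the purple square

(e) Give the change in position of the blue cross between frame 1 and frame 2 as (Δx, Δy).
(-3.9, 0.9)

The blue cross was at (8.7, 8.5) in frame 1 and (4.8, 9.4) in frame 2.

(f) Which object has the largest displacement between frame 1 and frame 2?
the blue cross

(moved 4.0; next 3.3)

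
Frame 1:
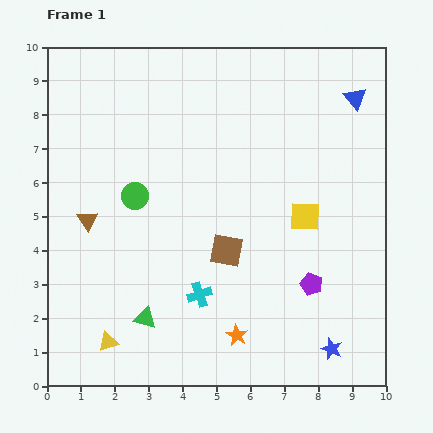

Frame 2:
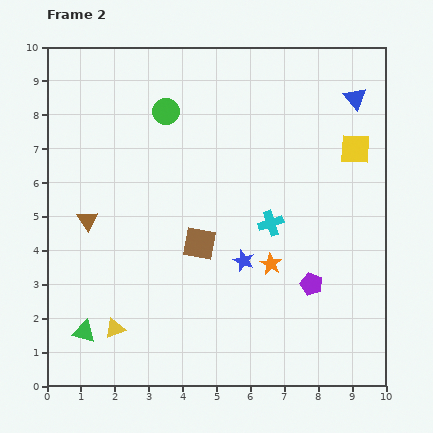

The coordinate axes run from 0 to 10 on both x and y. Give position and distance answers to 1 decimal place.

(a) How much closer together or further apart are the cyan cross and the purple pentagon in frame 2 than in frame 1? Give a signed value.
-1.1

Distance in frame 1: 3.3. Distance in frame 2: 2.2.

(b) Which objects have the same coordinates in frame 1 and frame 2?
the purple pentagon, the blue triangle, the brown triangle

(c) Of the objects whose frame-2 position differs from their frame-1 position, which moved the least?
the yellow triangle

(moved 0.4)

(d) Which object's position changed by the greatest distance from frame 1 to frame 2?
the blue star

(moved 3.7; next 3.0)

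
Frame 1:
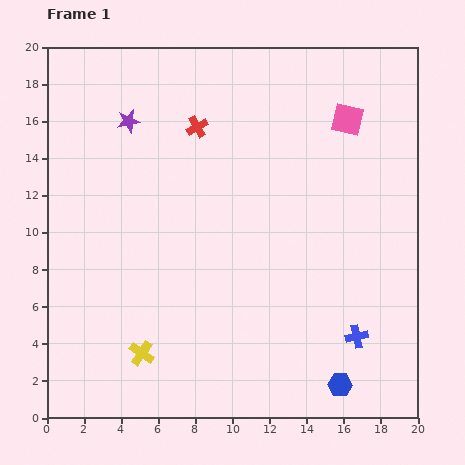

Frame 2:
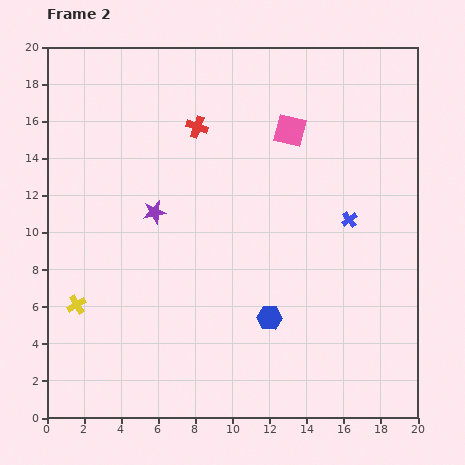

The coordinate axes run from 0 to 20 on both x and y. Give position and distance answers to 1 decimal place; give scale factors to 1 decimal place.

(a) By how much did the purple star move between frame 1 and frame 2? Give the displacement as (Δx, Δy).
(1.4, -4.9)

The purple star was at (4.4, 16.0) in frame 1 and (5.8, 11.1) in frame 2.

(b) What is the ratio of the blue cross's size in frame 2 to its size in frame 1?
0.7×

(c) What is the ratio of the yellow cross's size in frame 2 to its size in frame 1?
0.8×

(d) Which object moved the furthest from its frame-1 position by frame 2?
the blue cross

(moved 6.3; next 5.2)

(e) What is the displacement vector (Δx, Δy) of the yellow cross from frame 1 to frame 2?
(-3.5, 2.6)

The yellow cross was at (5.1, 3.5) in frame 1 and (1.6, 6.1) in frame 2.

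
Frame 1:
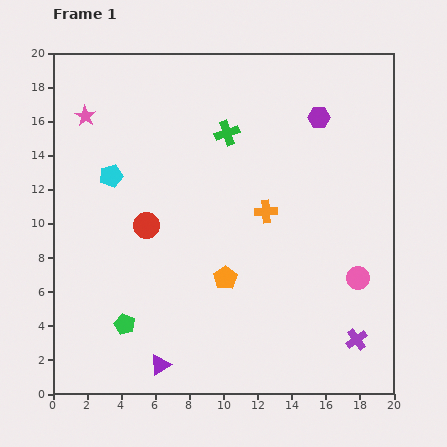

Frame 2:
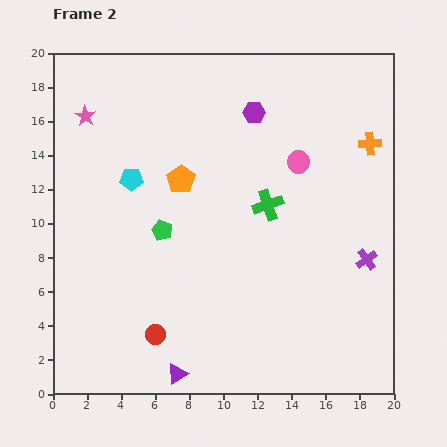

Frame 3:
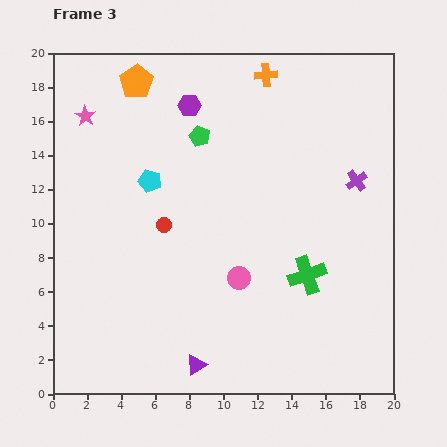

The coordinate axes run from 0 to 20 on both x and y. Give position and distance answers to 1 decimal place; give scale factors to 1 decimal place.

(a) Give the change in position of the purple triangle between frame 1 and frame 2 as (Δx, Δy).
(1.0, -0.5)

The purple triangle was at (6.3, 1.7) in frame 1 and (7.3, 1.2) in frame 2.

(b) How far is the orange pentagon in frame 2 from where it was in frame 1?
6.4

The orange pentagon moved from (10.1, 6.8) to (7.5, 12.6), a distance of √(2.6² + 5.8²) ≈ 6.4.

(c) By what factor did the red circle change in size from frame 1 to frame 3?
0.6×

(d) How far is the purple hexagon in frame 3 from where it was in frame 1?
7.6

The purple hexagon moved from (15.6, 16.2) to (8.0, 16.9), a distance of √(7.6² + 0.7²) ≈ 7.6.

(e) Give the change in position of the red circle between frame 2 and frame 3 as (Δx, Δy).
(0.5, 6.4)

The red circle was at (6.0, 3.5) in frame 2 and (6.5, 9.9) in frame 3.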